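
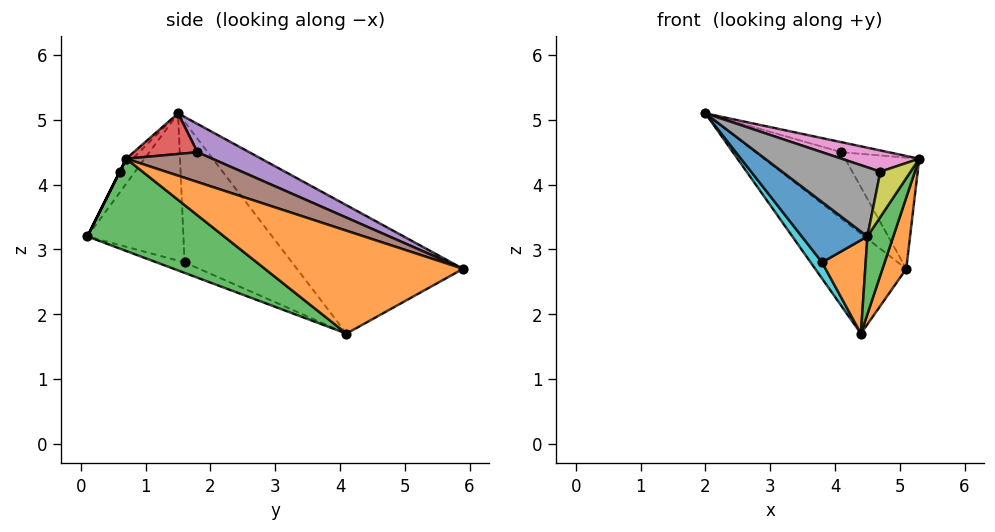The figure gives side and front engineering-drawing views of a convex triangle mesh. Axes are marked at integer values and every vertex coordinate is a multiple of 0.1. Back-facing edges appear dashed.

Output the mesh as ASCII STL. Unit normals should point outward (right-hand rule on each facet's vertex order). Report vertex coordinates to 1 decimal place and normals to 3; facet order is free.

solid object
 facet normal -0.850 0.466 -0.244
  outer loop
   vertex 4.4 4.1 1.7
   vertex 2.0 1.5 5.1
   vertex 5.1 5.9 2.7
  endloop
 endfacet
 facet normal 0.895 -0.107 -0.433
  outer loop
   vertex 4.4 4.1 1.7
   vertex 5.1 5.9 2.7
   vertex 5.3 0.7 4.4
  endloop
 endfacet
 facet normal 0.857 -0.162 -0.490
  outer loop
   vertex 4.5 0.1 3.2
   vertex 4.4 4.1 1.7
   vertex 5.3 0.7 4.4
  endloop
 endfacet
 facet normal 0.246 0.182 0.952
  outer loop
   vertex 4.1 1.8 4.5
   vertex 2.0 1.5 5.1
   vertex 5.3 0.7 4.4
  endloop
 endfacet
 facet normal 0.211 0.349 0.913
  outer loop
   vertex 4.1 1.8 4.5
   vertex 5.1 5.9 2.7
   vertex 2.0 1.5 5.1
  endloop
 endfacet
 facet normal 0.352 0.303 0.886
  outer loop
   vertex 4.1 1.8 4.5
   vertex 5.3 0.7 4.4
   vertex 5.1 5.9 2.7
  endloop
 endfacet
 facet normal -0.067 -0.798 0.599
  outer loop
   vertex 4.7 0.6 4.2
   vertex 5.3 0.7 4.4
   vertex 2.0 1.5 5.1
  endloop
 endfacet
 facet normal -0.137 -0.875 0.465
  outer loop
   vertex 4.7 0.6 4.2
   vertex 2.0 1.5 5.1
   vertex 4.5 0.1 3.2
  endloop
 endfacet
 facet normal 0.000 -0.894 0.447
  outer loop
   vertex 4.7 0.6 4.2
   vertex 4.5 0.1 3.2
   vertex 5.3 0.7 4.4
  endloop
 endfacet
 facet normal -0.783 -0.083 -0.616
  outer loop
   vertex 3.8 1.6 2.8
   vertex 2.0 1.5 5.1
   vertex 4.4 4.1 1.7
  endloop
 endfacet
 facet normal -0.686 -0.469 -0.557
  outer loop
   vertex 3.8 1.6 2.8
   vertex 4.5 0.1 3.2
   vertex 2.0 1.5 5.1
  endloop
 endfacet
 facet normal -0.223 -0.347 -0.911
  outer loop
   vertex 3.8 1.6 2.8
   vertex 4.4 4.1 1.7
   vertex 4.5 0.1 3.2
  endloop
 endfacet
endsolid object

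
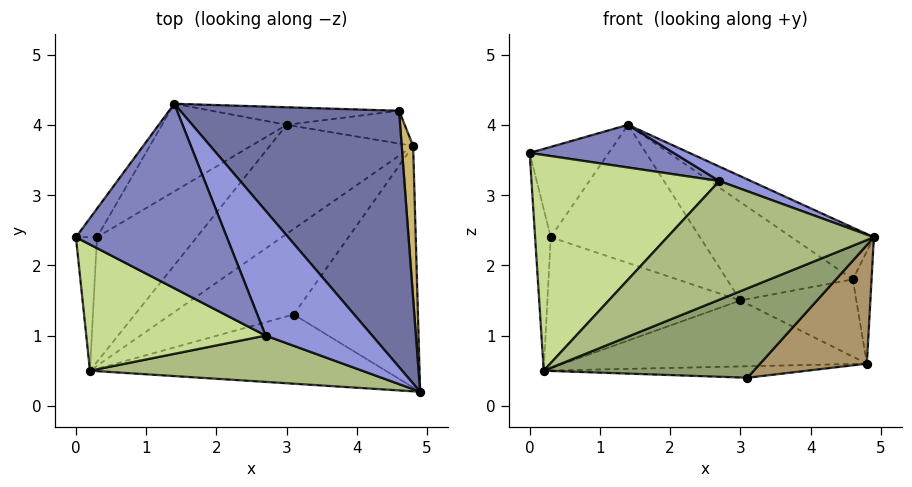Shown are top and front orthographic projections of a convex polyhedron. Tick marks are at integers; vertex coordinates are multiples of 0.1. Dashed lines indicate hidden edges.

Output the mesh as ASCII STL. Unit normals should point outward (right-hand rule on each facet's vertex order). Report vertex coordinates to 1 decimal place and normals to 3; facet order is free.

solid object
 facet normal 0.562 0.164 0.811
  outer loop
   vertex 4.6 4.2 1.8
   vertex 1.4 4.3 4.0
   vertex 4.9 0.2 2.4
  endloop
 endfacet
 facet normal 0.027 -0.225 0.974
  outer loop
   vertex 2.7 1.0 3.2
   vertex 1.4 4.3 4.0
   vertex 0.0 2.4 3.6
  endloop
 endfacet
 facet normal 0.304 -0.110 0.946
  outer loop
   vertex 2.7 1.0 3.2
   vertex 4.9 0.2 2.4
   vertex 1.4 4.3 4.0
  endloop
 endfacet
 facet normal -0.090 0.980 -0.175
  outer loop
   vertex 3.0 4.0 1.5
   vertex 1.4 4.3 4.0
   vertex 4.6 4.2 1.8
  endloop
 endfacet
 facet normal 0.193 -0.776 -0.601
  outer loop
   vertex 0.2 0.5 0.5
   vertex 3.1 1.3 0.4
   vertex 4.9 0.2 2.4
  endloop
 endfacet
 facet normal -0.202 -0.912 0.356
  outer loop
   vertex 0.2 0.5 0.5
   vertex 4.9 0.2 2.4
   vertex 2.7 1.0 3.2
  endloop
 endfacet
 facet normal -0.349 -0.809 0.473
  outer loop
   vertex 0.2 0.5 0.5
   vertex 2.7 1.0 3.2
   vertex 0.0 2.4 3.6
  endloop
 endfacet
 facet normal -0.042 0.920 -0.390
  outer loop
   vertex 4.8 3.7 0.6
   vertex 3.0 4.0 1.5
   vertex 4.6 4.2 1.8
  endloop
 endfacet
 facet normal 0.589 -0.356 -0.726
  outer loop
   vertex 4.8 3.7 0.6
   vertex 4.9 0.2 2.4
   vertex 3.1 1.3 0.4
  endloop
 endfacet
 facet normal 0.988 0.093 0.126
  outer loop
   vertex 4.8 3.7 0.6
   vertex 4.6 4.2 1.8
   vertex 4.9 0.2 2.4
  endloop
 endfacet
 facet normal -0.071 0.132 -0.989
  outer loop
   vertex 4.8 3.7 0.6
   vertex 3.1 1.3 0.4
   vertex 0.2 0.5 0.5
  endloop
 endfacet
 facet normal -0.323 0.490 -0.810
  outer loop
   vertex 4.8 3.7 0.6
   vertex 0.2 0.5 0.5
   vertex 3.0 4.0 1.5
  endloop
 endfacet
 facet normal -0.770 0.608 -0.193
  outer loop
   vertex 0.3 2.4 2.4
   vertex 0.0 2.4 3.6
   vertex 1.4 4.3 4.0
  endloop
 endfacet
 facet normal -0.931 0.282 -0.233
  outer loop
   vertex 0.3 2.4 2.4
   vertex 0.2 0.5 0.5
   vertex 0.0 2.4 3.6
  endloop
 endfacet
 facet normal -0.562 0.699 -0.443
  outer loop
   vertex 0.3 2.4 2.4
   vertex 1.4 4.3 4.0
   vertex 3.0 4.0 1.5
  endloop
 endfacet
 facet normal -0.550 0.605 -0.576
  outer loop
   vertex 0.3 2.4 2.4
   vertex 3.0 4.0 1.5
   vertex 0.2 0.5 0.5
  endloop
 endfacet
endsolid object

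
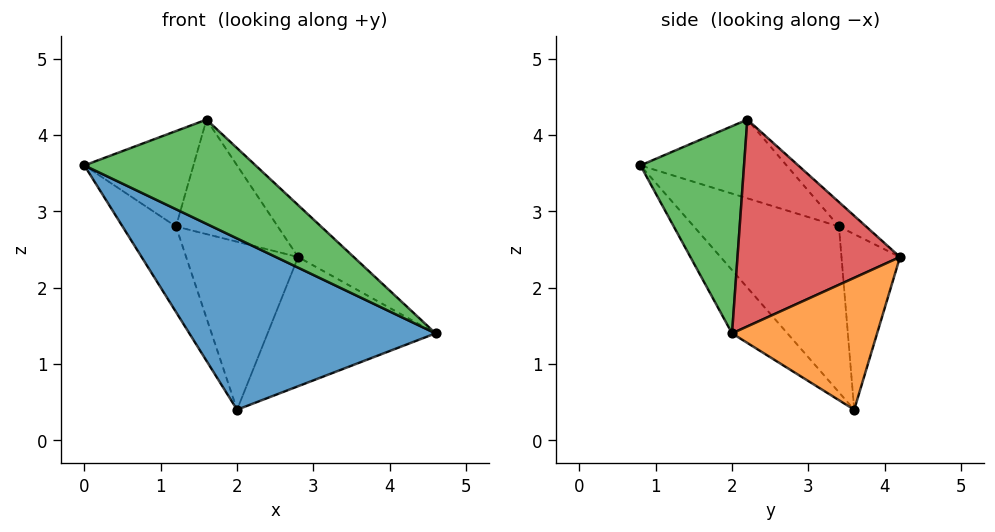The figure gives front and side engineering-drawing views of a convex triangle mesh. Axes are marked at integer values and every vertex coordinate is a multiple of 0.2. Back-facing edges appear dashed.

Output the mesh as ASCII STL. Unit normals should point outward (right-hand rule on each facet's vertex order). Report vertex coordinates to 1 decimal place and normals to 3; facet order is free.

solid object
 facet normal -0.156 -0.693 -0.704
  outer loop
   vertex 2.0 3.6 0.4
   vertex 4.6 2.0 1.4
   vertex 0.0 0.8 3.6
  endloop
 endfacet
 facet normal 0.587 0.680 -0.439
  outer loop
   vertex 2.0 3.6 0.4
   vertex 2.8 4.2 2.4
   vertex 4.6 2.0 1.4
  endloop
 endfacet
 facet normal 0.441 -0.729 0.524
  outer loop
   vertex 1.6 2.2 4.2
   vertex 0.0 0.8 3.6
   vertex 4.6 2.0 1.4
  endloop
 endfacet
 facet normal 0.672 0.230 0.704
  outer loop
   vertex 1.6 2.2 4.2
   vertex 4.6 2.0 1.4
   vertex 2.8 4.2 2.4
  endloop
 endfacet
 facet normal -0.903 0.333 -0.273
  outer loop
   vertex 1.2 3.4 2.8
   vertex 2.0 3.6 0.4
   vertex 0.0 0.8 3.6
  endloop
 endfacet
 facet normal -0.462 0.883 -0.080
  outer loop
   vertex 1.2 3.4 2.8
   vertex 2.8 4.2 2.4
   vertex 2.0 3.6 0.4
  endloop
 endfacet
 facet normal -0.644 0.480 0.596
  outer loop
   vertex 1.2 3.4 2.8
   vertex 0.0 0.8 3.6
   vertex 1.6 2.2 4.2
  endloop
 endfacet
 facet normal -0.191 0.718 0.670
  outer loop
   vertex 1.2 3.4 2.8
   vertex 1.6 2.2 4.2
   vertex 2.8 4.2 2.4
  endloop
 endfacet
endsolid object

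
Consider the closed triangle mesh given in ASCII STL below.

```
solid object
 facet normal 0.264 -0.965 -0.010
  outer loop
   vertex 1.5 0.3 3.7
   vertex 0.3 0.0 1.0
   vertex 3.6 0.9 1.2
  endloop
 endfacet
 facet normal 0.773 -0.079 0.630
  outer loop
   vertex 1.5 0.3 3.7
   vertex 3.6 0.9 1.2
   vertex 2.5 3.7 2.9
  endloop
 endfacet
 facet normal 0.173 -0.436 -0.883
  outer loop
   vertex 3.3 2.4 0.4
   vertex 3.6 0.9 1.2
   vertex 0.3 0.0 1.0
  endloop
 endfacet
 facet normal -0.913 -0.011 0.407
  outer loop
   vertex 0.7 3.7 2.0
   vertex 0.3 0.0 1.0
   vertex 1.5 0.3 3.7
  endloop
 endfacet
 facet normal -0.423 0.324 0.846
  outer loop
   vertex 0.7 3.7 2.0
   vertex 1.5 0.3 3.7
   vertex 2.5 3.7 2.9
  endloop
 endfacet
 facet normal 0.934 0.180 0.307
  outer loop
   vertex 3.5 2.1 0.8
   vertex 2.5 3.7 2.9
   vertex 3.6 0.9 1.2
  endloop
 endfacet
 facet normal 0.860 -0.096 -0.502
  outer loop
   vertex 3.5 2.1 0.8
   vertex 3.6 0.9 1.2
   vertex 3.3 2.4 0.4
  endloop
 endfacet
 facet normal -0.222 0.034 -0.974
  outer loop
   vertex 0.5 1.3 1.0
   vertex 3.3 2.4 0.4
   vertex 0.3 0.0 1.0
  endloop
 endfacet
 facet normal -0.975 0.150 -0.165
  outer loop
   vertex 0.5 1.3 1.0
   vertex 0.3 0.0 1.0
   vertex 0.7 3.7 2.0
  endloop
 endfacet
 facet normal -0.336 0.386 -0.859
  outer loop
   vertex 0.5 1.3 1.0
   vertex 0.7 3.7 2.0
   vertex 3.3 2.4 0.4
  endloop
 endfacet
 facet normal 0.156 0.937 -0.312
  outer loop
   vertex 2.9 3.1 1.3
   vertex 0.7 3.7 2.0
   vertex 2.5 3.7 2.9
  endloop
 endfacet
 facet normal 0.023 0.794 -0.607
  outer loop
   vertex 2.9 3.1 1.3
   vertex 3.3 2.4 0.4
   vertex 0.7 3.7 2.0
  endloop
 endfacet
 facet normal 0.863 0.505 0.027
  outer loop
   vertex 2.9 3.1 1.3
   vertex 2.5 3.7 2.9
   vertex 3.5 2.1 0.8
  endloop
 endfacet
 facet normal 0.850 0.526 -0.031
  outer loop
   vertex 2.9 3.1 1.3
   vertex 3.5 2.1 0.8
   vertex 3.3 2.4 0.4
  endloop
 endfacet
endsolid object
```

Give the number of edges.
21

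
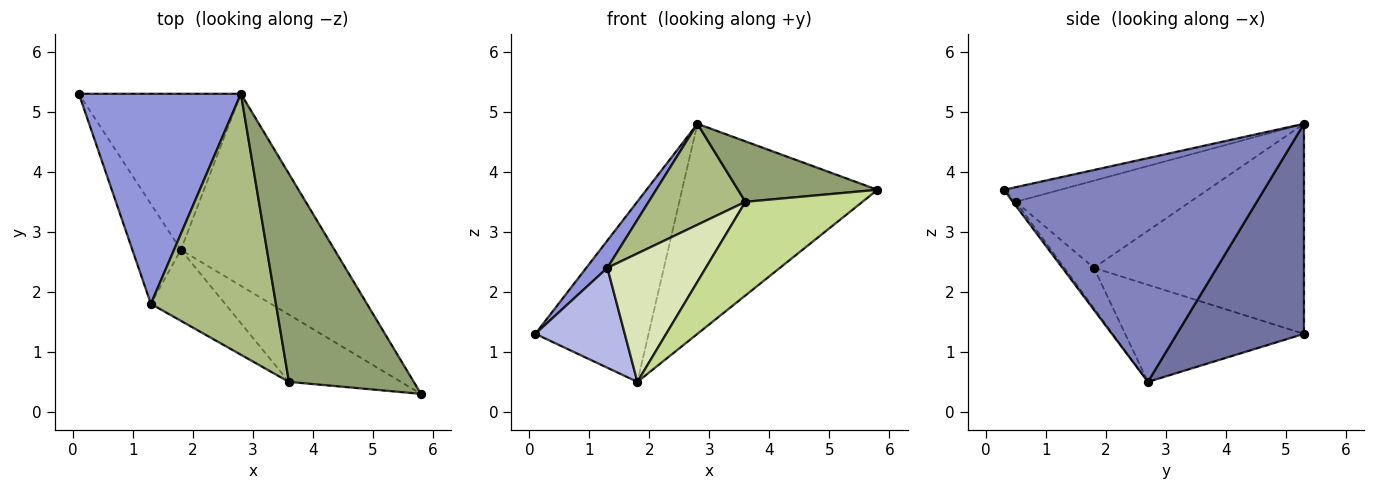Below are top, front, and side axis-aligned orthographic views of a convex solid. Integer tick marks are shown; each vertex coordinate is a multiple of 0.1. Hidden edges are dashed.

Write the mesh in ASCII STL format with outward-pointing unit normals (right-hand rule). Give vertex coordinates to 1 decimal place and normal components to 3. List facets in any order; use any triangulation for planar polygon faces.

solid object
 facet normal 0.647 0.577 -0.499
  outer loop
   vertex 1.8 2.7 0.5
   vertex 0.1 5.3 1.3
   vertex 2.8 5.3 4.8
  endloop
 endfacet
 facet normal 0.701 0.526 -0.481
  outer loop
   vertex 1.8 2.7 0.5
   vertex 2.8 5.3 4.8
   vertex 5.8 0.3 3.7
  endloop
 endfacet
 facet normal -0.789 -0.079 0.609
  outer loop
   vertex 1.3 1.8 2.4
   vertex 2.8 5.3 4.8
   vertex 0.1 5.3 1.3
  endloop
 endfacet
 facet normal -0.816 -0.408 -0.408
  outer loop
   vertex 1.3 1.8 2.4
   vertex 0.1 5.3 1.3
   vertex 1.8 2.7 0.5
  endloop
 endfacet
 facet normal -0.112 -0.277 0.954
  outer loop
   vertex 3.6 0.5 3.5
   vertex 5.8 0.3 3.7
   vertex 2.8 5.3 4.8
  endloop
 endfacet
 facet normal -0.545 -0.303 0.782
  outer loop
   vertex 3.6 0.5 3.5
   vertex 2.8 5.3 4.8
   vertex 1.3 1.8 2.4
  endloop
 endfacet
 facet normal -0.021 -0.812 -0.583
  outer loop
   vertex 3.6 0.5 3.5
   vertex 1.8 2.7 0.5
   vertex 5.8 0.3 3.7
  endloop
 endfacet
 facet normal -0.255 -0.846 -0.468
  outer loop
   vertex 3.6 0.5 3.5
   vertex 1.3 1.8 2.4
   vertex 1.8 2.7 0.5
  endloop
 endfacet
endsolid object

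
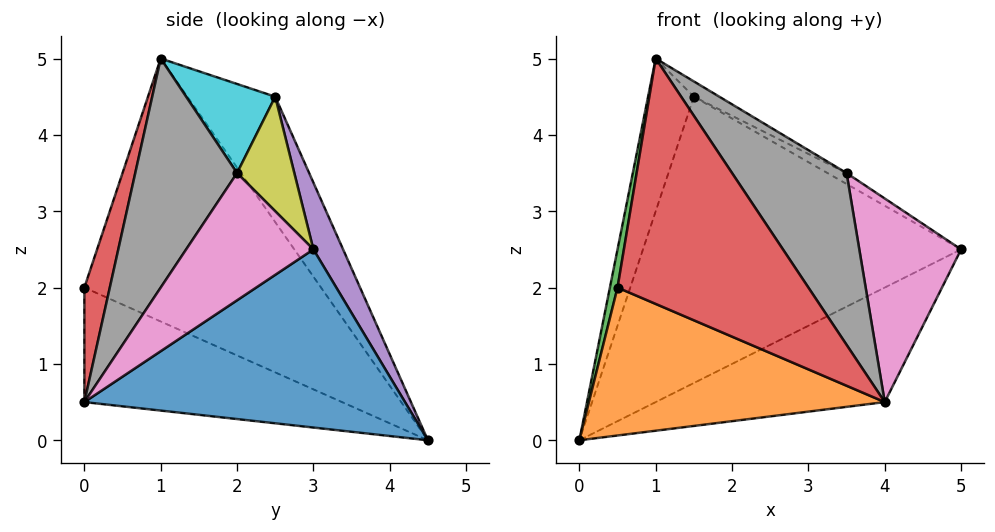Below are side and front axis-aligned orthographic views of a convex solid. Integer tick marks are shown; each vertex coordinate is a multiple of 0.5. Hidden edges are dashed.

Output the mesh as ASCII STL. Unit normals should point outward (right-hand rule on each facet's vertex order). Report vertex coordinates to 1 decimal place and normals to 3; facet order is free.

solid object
 facet normal 0.501 0.358 -0.788
  outer loop
   vertex 4.0 0.0 0.5
   vertex 0.0 4.5 0.0
   vertex 5.0 3.0 2.5
  endloop
 endfacet
 facet normal -0.359 -0.412 -0.837
  outer loop
   vertex 0.5 0.0 2.0
   vertex 0.0 4.5 0.0
   vertex 4.0 0.0 0.5
  endloop
 endfacet
 facet normal -0.984 -0.032 0.175
  outer loop
   vertex 0.5 0.0 2.0
   vertex 1.0 1.0 5.0
   vertex 0.0 4.5 0.0
  endloop
 endfacet
 facet normal 0.126 -0.947 0.295
  outer loop
   vertex 0.5 0.0 2.0
   vertex 4.0 0.0 0.5
   vertex 1.0 1.0 5.0
  endloop
 endfacet
 facet normal 0.086 0.921 0.381
  outer loop
   vertex 1.5 2.5 4.5
   vertex 5.0 3.0 2.5
   vertex 0.0 4.5 0.0
  endloop
 endfacet
 facet normal -0.793 0.414 0.448
  outer loop
   vertex 1.5 2.5 4.5
   vertex 0.0 4.5 0.0
   vertex 1.0 1.0 5.0
  endloop
 endfacet
 facet normal 0.685 -0.548 0.480
  outer loop
   vertex 3.5 2.0 3.5
   vertex 4.0 0.0 0.5
   vertex 5.0 3.0 2.5
  endloop
 endfacet
 facet normal 0.567 -0.638 0.520
  outer loop
   vertex 3.5 2.0 3.5
   vertex 1.0 1.0 5.0
   vertex 4.0 0.0 0.5
  endloop
 endfacet
 facet normal 0.473 0.158 0.867
  outer loop
   vertex 3.5 2.0 3.5
   vertex 5.0 3.0 2.5
   vertex 1.5 2.5 4.5
  endloop
 endfacet
 facet normal 0.470 0.134 0.873
  outer loop
   vertex 3.5 2.0 3.5
   vertex 1.5 2.5 4.5
   vertex 1.0 1.0 5.0
  endloop
 endfacet
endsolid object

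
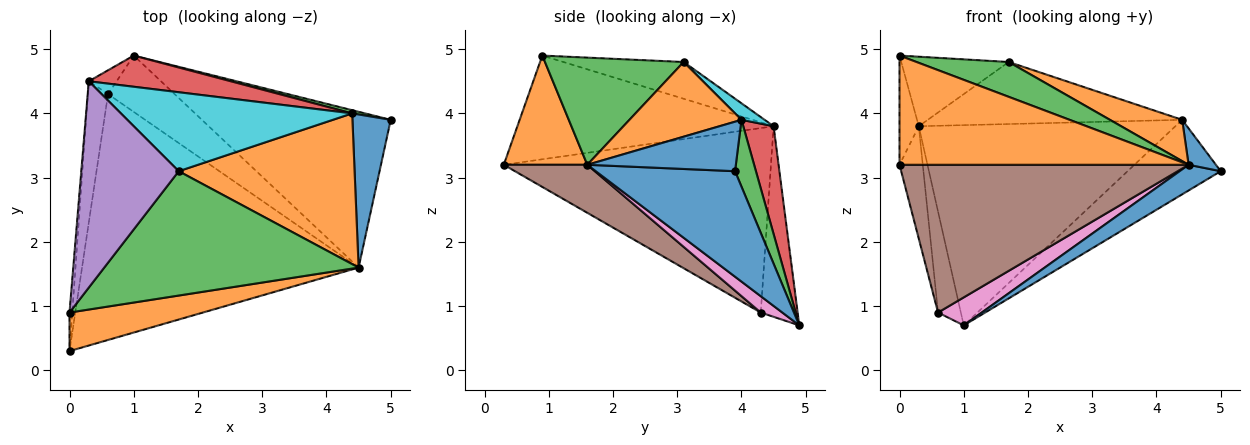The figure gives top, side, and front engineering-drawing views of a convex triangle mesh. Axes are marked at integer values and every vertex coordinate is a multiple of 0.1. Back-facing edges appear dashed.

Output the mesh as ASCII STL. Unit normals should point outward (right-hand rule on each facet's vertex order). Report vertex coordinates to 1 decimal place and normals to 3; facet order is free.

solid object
 facet normal 0.483 -0.143 -0.864
  outer loop
   vertex 4.5 1.6 3.2
   vertex 1.0 4.9 0.7
   vertex 5.0 3.9 3.1
  endloop
 endfacet
 facet normal 0.263 -0.910 0.321
  outer loop
   vertex 4.5 1.6 3.2
   vertex 0.0 0.9 4.9
   vertex 0.0 0.3 3.2
  endloop
 endfacet
 facet normal 0.376 -0.250 0.892
  outer loop
   vertex 4.5 1.6 3.2
   vertex 1.7 3.1 4.8
   vertex 0.0 0.9 4.9
  endloop
 endfacet
 facet normal -0.997 0.075 -0.026
  outer loop
   vertex 0.3 4.5 3.8
   vertex 0.0 0.3 3.2
   vertex 0.0 0.9 4.9
  endloop
 endfacet
 facet normal -0.337 0.301 0.892
  outer loop
   vertex 0.3 4.5 3.8
   vertex 0.0 0.9 4.9
   vertex 1.7 3.1 4.8
  endloop
 endfacet
 facet normal 0.147 -0.510 -0.848
  outer loop
   vertex 0.6 4.3 0.9
   vertex 4.5 1.6 3.2
   vertex 0.0 0.3 3.2
  endloop
 endfacet
 facet normal 0.215 -0.435 -0.875
  outer loop
   vertex 0.6 4.3 0.9
   vertex 1.0 4.9 0.7
   vertex 4.5 1.6 3.2
  endloop
 endfacet
 facet normal -0.990 0.086 -0.108
  outer loop
   vertex 0.6 4.3 0.9
   vertex 0.0 0.3 3.2
   vertex 0.3 4.5 3.8
  endloop
 endfacet
 facet normal -0.844 0.522 -0.123
  outer loop
   vertex 0.6 4.3 0.9
   vertex 0.3 4.5 3.8
   vertex 1.0 4.9 0.7
  endloop
 endfacet
 facet normal 0.056 0.617 0.785
  outer loop
   vertex 4.4 4.0 3.9
   vertex 0.3 4.5 3.8
   vertex 1.7 3.1 4.8
  endloop
 endfacet
 facet normal 0.783 -0.144 0.605
  outer loop
   vertex 4.4 4.0 3.9
   vertex 4.5 1.6 3.2
   vertex 5.0 3.9 3.1
  endloop
 endfacet
 facet normal 0.379 -0.245 0.893
  outer loop
   vertex 4.4 4.0 3.9
   vertex 1.7 3.1 4.8
   vertex 4.5 1.6 3.2
  endloop
 endfacet
 facet normal 0.219 0.975 0.042
  outer loop
   vertex 4.4 4.0 3.9
   vertex 5.0 3.9 3.1
   vertex 1.0 4.9 0.7
  endloop
 endfacet
 facet normal 0.116 0.981 0.153
  outer loop
   vertex 4.4 4.0 3.9
   vertex 1.0 4.9 0.7
   vertex 0.3 4.5 3.8
  endloop
 endfacet
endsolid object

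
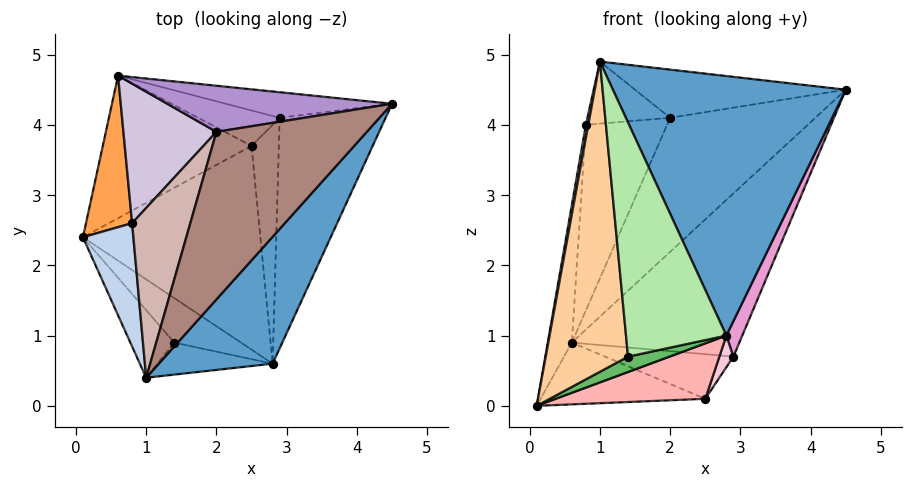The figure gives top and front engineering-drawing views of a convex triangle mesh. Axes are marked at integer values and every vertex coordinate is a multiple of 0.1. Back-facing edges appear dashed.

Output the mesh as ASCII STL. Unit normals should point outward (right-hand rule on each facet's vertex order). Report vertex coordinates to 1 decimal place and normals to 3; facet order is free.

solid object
 facet normal 0.725 -0.619 0.303
  outer loop
   vertex 2.8 0.6 1.0
   vertex 4.5 4.3 4.5
   vertex 1.0 0.4 4.9
  endloop
 endfacet
 facet normal -0.985 -0.019 0.173
  outer loop
   vertex 0.8 2.6 4.0
   vertex 0.1 2.4 0.0
   vertex 1.0 0.4 4.9
  endloop
 endfacet
 facet normal -0.975 0.148 0.163
  outer loop
   vertex 0.8 2.6 4.0
   vertex 0.6 4.7 0.9
   vertex 0.1 2.4 0.0
  endloop
 endfacet
 facet normal -0.712 -0.686 -0.149
  outer loop
   vertex 1.4 0.9 0.7
   vertex 1.0 0.4 4.9
   vertex 0.1 2.4 0.0
  endloop
 endfacet
 facet normal 0.132 -0.323 -0.937
  outer loop
   vertex 1.4 0.9 0.7
   vertex 0.1 2.4 0.0
   vertex 2.8 0.6 1.0
  endloop
 endfacet
 facet normal -0.180 -0.975 -0.133
  outer loop
   vertex 1.4 0.9 0.7
   vertex 2.8 0.6 1.0
   vertex 1.0 0.4 4.9
  endloop
 endfacet
 facet normal -0.174 0.391 -0.904
  outer loop
   vertex 2.5 3.7 0.1
   vertex 0.1 2.4 0.0
   vertex 0.6 4.7 0.9
  endloop
 endfacet
 facet normal 0.179 -0.258 -0.949
  outer loop
   vertex 2.5 3.7 0.1
   vertex 2.8 0.6 1.0
   vertex 0.1 2.4 0.0
  endloop
 endfacet
 facet normal -0.199 0.927 0.319
  outer loop
   vertex 2.0 3.9 4.1
   vertex 4.5 4.3 4.5
   vertex 0.6 4.7 0.9
  endloop
 endfacet
 facet normal -0.676 0.589 0.443
  outer loop
   vertex 2.0 3.9 4.1
   vertex 0.6 4.7 0.9
   vertex 0.8 2.6 4.0
  endloop
 endfacet
 facet normal -0.194 0.271 0.943
  outer loop
   vertex 2.0 3.9 4.1
   vertex 1.0 0.4 4.9
   vertex 4.5 4.3 4.5
  endloop
 endfacet
 facet normal -0.411 0.313 0.856
  outer loop
   vertex 2.0 3.9 4.1
   vertex 0.8 2.6 4.0
   vertex 1.0 0.4 4.9
  endloop
 endfacet
 facet normal 0.921 -0.059 -0.385
  outer loop
   vertex 2.9 4.1 0.7
   vertex 4.5 4.3 4.5
   vertex 2.8 0.6 1.0
  endloop
 endfacet
 facet normal 0.851 -0.069 -0.521
  outer loop
   vertex 2.9 4.1 0.7
   vertex 2.8 0.6 1.0
   vertex 2.5 3.7 0.1
  endloop
 endfacet
 facet normal 0.237 0.960 -0.150
  outer loop
   vertex 2.9 4.1 0.7
   vertex 0.6 4.7 0.9
   vertex 4.5 4.3 4.5
  endloop
 endfacet
 facet normal 0.148 0.774 -0.615
  outer loop
   vertex 2.9 4.1 0.7
   vertex 2.5 3.7 0.1
   vertex 0.6 4.7 0.9
  endloop
 endfacet
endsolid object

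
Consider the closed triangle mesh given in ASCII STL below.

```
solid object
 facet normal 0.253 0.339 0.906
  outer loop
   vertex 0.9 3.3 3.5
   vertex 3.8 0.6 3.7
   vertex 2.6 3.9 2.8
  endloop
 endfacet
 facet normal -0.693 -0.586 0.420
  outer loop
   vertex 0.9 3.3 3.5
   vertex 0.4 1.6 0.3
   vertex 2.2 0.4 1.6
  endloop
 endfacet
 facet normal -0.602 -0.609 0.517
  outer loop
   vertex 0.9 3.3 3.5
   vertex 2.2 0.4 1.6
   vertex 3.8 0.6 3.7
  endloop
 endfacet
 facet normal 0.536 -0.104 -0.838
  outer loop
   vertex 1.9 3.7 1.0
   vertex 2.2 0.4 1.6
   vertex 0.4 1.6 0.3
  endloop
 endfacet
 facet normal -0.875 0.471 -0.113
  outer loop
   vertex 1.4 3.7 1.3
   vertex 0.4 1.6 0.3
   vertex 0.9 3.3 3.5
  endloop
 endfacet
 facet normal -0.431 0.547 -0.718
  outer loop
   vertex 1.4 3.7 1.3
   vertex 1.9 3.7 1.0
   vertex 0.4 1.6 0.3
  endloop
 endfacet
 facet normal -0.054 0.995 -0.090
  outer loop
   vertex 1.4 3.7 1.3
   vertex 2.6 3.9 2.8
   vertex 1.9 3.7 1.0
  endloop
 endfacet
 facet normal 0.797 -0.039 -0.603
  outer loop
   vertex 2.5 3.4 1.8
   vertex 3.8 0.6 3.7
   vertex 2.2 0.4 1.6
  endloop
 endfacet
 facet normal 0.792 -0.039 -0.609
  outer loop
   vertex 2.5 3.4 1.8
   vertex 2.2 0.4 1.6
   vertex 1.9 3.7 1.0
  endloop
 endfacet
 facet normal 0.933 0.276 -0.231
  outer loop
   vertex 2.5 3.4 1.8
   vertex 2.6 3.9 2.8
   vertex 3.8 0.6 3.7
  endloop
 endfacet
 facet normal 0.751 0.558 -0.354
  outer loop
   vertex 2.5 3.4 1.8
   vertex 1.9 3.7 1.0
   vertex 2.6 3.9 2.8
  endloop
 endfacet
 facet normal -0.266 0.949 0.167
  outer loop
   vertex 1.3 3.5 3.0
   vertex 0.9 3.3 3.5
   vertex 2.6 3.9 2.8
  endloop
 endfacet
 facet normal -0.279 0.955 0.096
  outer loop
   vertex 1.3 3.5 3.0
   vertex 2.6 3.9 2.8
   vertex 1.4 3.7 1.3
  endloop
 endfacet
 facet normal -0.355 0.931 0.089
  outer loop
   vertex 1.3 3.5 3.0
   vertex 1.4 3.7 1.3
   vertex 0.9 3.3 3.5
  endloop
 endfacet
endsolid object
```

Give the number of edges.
21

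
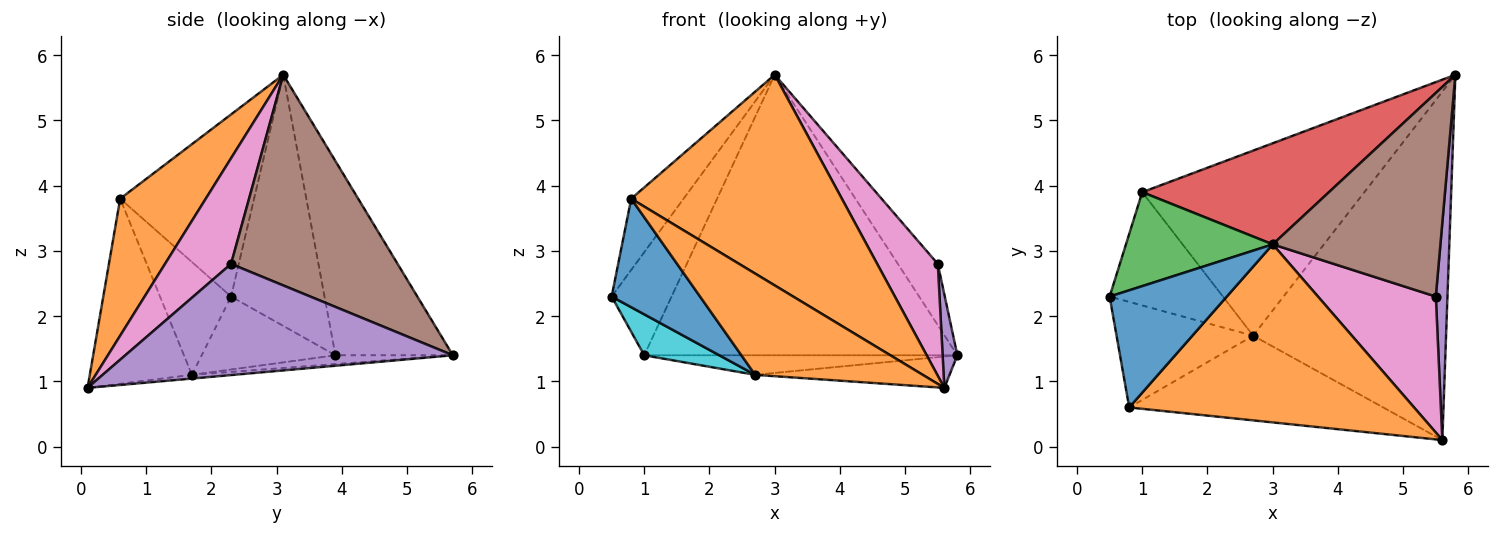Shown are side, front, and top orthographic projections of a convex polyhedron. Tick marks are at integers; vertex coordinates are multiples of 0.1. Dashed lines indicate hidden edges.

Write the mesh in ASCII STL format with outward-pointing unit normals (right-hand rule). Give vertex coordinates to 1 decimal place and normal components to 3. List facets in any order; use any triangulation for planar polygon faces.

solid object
 facet normal -0.799 0.312 0.514
  outer loop
   vertex 0.8 0.6 3.8
   vertex 3.0 3.1 5.7
   vertex 0.5 2.3 2.3
  endloop
 endfacet
 facet normal 0.296 -0.729 0.616
  outer loop
   vertex 0.8 0.6 3.8
   vertex 5.6 0.1 0.9
   vertex 3.0 3.1 5.7
  endloop
 endfacet
 facet normal -0.755 0.484 0.441
  outer loop
   vertex 1.0 3.9 1.4
   vertex 0.5 2.3 2.3
   vertex 3.0 3.1 5.7
  endloop
 endfacet
 facet normal -0.333 0.887 0.320
  outer loop
   vertex 1.0 3.9 1.4
   vertex 3.0 3.1 5.7
   vertex 5.8 5.7 1.4
  endloop
 endfacet
 facet normal 0.994 -0.045 0.104
  outer loop
   vertex 5.5 2.3 2.8
   vertex 5.6 0.1 0.9
   vertex 5.8 5.7 1.4
  endloop
 endfacet
 facet normal 0.769 0.184 0.612
  outer loop
   vertex 5.5 2.3 2.8
   vertex 5.8 5.7 1.4
   vertex 3.0 3.1 5.7
  endloop
 endfacet
 facet normal 0.569 -0.522 0.635
  outer loop
   vertex 5.5 2.3 2.8
   vertex 3.0 3.1 5.7
   vertex 5.6 0.1 0.9
  endloop
 endfacet
 facet normal -0.019 0.090 -0.996
  outer loop
   vertex 2.7 1.7 1.1
   vertex 5.8 5.7 1.4
   vertex 5.6 0.1 0.9
  endloop
 endfacet
 facet normal -0.039 0.105 -0.994
  outer loop
   vertex 2.7 1.7 1.1
   vertex 1.0 3.9 1.4
   vertex 5.8 5.7 1.4
  endloop
 endfacet
 facet normal -0.518 -0.291 -0.804
  outer loop
   vertex 2.7 1.7 1.1
   vertex 0.5 2.3 2.3
   vertex 1.0 3.9 1.4
  endloop
 endfacet
 facet normal -0.499 -0.621 -0.604
  outer loop
   vertex 2.7 1.7 1.1
   vertex 0.8 0.6 3.8
   vertex 0.5 2.3 2.3
  endloop
 endfacet
 facet normal -0.423 -0.695 -0.581
  outer loop
   vertex 2.7 1.7 1.1
   vertex 5.6 0.1 0.9
   vertex 0.8 0.6 3.8
  endloop
 endfacet
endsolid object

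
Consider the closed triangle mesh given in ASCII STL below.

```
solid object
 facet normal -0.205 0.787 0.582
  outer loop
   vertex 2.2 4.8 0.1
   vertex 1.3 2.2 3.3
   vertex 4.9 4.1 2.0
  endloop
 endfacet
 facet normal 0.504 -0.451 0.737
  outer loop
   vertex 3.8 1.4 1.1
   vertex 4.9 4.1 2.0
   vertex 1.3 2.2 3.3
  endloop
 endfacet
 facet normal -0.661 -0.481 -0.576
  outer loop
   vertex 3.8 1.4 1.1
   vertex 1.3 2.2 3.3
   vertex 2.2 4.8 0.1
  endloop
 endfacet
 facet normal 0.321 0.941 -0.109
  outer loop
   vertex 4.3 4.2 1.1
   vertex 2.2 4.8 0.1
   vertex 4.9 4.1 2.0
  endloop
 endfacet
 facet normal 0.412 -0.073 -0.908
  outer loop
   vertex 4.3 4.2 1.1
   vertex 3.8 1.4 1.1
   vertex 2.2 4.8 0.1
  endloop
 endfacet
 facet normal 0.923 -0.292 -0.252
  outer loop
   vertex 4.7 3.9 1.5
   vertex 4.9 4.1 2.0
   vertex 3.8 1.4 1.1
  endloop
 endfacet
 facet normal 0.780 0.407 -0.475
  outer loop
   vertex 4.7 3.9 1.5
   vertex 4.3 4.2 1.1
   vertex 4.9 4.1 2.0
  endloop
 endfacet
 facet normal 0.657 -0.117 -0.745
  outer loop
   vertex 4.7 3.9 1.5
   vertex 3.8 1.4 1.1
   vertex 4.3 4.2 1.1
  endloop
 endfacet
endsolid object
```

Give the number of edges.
12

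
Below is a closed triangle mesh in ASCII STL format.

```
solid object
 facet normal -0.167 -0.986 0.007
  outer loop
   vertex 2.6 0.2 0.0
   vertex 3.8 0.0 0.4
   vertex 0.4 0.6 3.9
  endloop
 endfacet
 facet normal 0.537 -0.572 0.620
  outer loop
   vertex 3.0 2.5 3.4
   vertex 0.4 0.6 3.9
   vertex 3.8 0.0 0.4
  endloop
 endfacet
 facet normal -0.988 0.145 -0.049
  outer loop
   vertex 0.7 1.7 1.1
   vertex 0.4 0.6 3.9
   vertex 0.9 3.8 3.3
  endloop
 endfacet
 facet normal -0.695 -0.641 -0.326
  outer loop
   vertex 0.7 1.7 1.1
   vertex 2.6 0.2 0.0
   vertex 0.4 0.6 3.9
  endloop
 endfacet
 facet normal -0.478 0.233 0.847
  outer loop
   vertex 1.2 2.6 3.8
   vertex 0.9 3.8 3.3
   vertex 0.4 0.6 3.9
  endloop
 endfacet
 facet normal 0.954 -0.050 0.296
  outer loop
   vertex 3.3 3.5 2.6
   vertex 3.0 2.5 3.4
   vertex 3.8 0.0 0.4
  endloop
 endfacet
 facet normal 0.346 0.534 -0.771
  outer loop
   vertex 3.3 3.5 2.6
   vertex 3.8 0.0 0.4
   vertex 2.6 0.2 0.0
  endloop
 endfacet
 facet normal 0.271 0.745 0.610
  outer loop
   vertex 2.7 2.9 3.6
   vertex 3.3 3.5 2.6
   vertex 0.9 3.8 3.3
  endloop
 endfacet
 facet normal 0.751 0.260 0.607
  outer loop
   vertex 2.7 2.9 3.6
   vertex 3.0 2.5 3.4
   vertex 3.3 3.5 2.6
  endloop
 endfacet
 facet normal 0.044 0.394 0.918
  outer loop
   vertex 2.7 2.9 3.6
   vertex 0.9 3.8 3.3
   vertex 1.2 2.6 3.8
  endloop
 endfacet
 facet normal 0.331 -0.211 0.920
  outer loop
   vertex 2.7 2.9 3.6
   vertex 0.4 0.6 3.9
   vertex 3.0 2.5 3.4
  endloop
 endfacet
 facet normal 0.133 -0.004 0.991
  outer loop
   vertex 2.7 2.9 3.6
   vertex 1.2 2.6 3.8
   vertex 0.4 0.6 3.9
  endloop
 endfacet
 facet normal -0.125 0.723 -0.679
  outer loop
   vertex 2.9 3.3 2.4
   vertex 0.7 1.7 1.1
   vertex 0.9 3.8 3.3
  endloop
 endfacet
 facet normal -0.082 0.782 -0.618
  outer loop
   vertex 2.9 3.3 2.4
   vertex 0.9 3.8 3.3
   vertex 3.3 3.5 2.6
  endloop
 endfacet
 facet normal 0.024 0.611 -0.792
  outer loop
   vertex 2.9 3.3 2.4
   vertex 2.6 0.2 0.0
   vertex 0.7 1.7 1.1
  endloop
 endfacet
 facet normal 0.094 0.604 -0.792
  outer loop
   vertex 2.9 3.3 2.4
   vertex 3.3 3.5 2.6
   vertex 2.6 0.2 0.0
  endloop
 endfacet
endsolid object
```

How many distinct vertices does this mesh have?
10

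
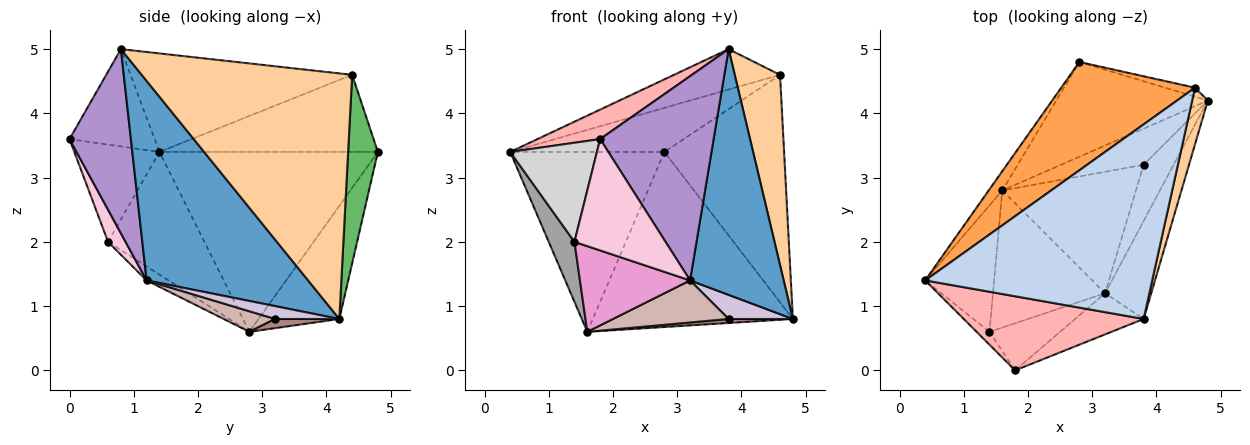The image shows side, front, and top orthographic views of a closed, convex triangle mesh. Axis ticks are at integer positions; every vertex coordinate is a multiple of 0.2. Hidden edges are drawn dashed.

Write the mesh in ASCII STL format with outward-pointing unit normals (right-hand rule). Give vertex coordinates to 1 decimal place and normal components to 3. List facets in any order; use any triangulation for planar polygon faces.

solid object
 facet normal 0.848 -0.492 -0.196
  outer loop
   vertex 3.2 1.2 1.4
   vertex 4.8 4.2 0.8
   vertex 3.8 0.8 5.0
  endloop
 endfacet
 facet normal -0.391 0.187 0.901
  outer loop
   vertex 4.6 4.4 4.6
   vertex 0.4 1.4 3.4
   vertex 3.8 0.8 5.0
  endloop
 endfacet
 facet normal -0.471 0.332 0.817
  outer loop
   vertex 4.6 4.4 4.6
   vertex 2.8 4.8 3.4
   vertex 0.4 1.4 3.4
  endloop
 endfacet
 facet normal 0.976 -0.210 0.062
  outer loop
   vertex 4.6 4.4 4.6
   vertex 3.8 0.8 5.0
   vertex 4.8 4.2 0.8
  endloop
 endfacet
 facet normal 0.241 0.970 -0.038
  outer loop
   vertex 4.6 4.4 4.6
   vertex 4.8 4.2 0.8
   vertex 2.8 4.8 3.4
  endloop
 endfacet
 facet normal -0.815 0.576 -0.062
  outer loop
   vertex 1.6 2.8 0.6
   vertex 0.4 1.4 3.4
   vertex 2.8 4.8 3.4
  endloop
 endfacet
 facet normal -0.335 0.829 -0.449
  outer loop
   vertex 1.6 2.8 0.6
   vertex 2.8 4.8 3.4
   vertex 4.8 4.2 0.8
  endloop
 endfacet
 facet normal -0.449 -0.330 0.830
  outer loop
   vertex 1.8 0.0 3.6
   vertex 3.8 0.8 5.0
   vertex 0.4 1.4 3.4
  endloop
 endfacet
 facet normal 0.468 -0.866 -0.174
  outer loop
   vertex 1.8 0.0 3.6
   vertex 3.2 1.2 1.4
   vertex 3.8 0.8 5.0
  endloop
 endfacet
 facet normal 0.367 -0.367 -0.855
  outer loop
   vertex 3.8 3.2 0.8
   vertex 4.8 4.2 0.8
   vertex 3.2 1.2 1.4
  endloop
 endfacet
 facet normal 0.110 -0.110 -0.988
  outer loop
   vertex 3.8 3.2 0.8
   vertex 1.6 2.8 0.6
   vertex 4.8 4.2 0.8
  endloop
 endfacet
 facet normal 0.144 -0.324 -0.935
  outer loop
   vertex 3.8 3.2 0.8
   vertex 3.2 1.2 1.4
   vertex 1.6 2.8 0.6
  endloop
 endfacet
 facet normal -0.105 -0.527 -0.843
  outer loop
   vertex 1.4 0.6 2.0
   vertex 1.6 2.8 0.6
   vertex 3.2 1.2 1.4
  endloop
 endfacet
 facet normal 0.174 -0.907 -0.384
  outer loop
   vertex 1.4 0.6 2.0
   vertex 3.2 1.2 1.4
   vertex 1.8 0.0 3.6
  endloop
 endfacet
 facet normal -0.849 -0.226 -0.477
  outer loop
   vertex 1.4 0.6 2.0
   vertex 0.4 1.4 3.4
   vertex 1.6 2.8 0.6
  endloop
 endfacet
 facet normal -0.697 -0.711 -0.092
  outer loop
   vertex 1.4 0.6 2.0
   vertex 1.8 0.0 3.6
   vertex 0.4 1.4 3.4
  endloop
 endfacet
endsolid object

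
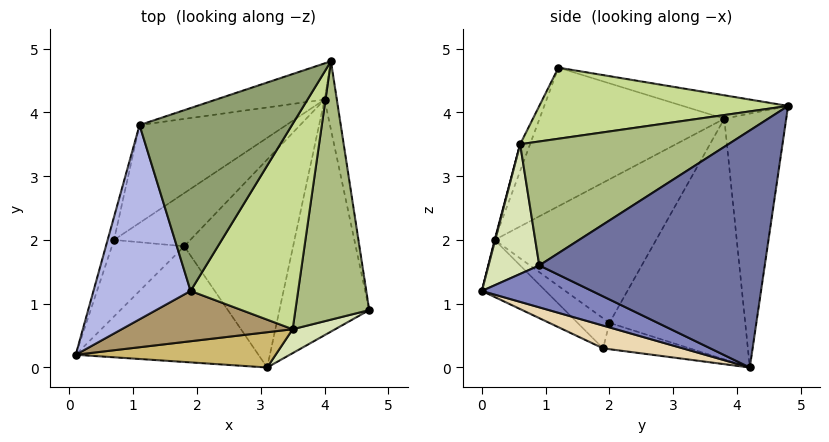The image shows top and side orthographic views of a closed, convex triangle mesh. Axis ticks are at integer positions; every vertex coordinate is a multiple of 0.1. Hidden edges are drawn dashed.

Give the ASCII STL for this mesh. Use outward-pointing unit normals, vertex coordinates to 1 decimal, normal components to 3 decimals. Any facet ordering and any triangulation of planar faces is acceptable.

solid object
 facet normal 0.982 0.184 -0.051
  outer loop
   vertex 4.0 4.2 0.0
   vertex 4.1 4.8 4.1
   vertex 4.7 0.9 1.6
  endloop
 endfacet
 facet normal 0.399 -0.330 -0.855
  outer loop
   vertex 3.1 0.0 1.2
   vertex 4.0 4.2 0.0
   vertex 4.7 0.9 1.6
  endloop
 endfacet
 facet normal -0.306 0.943 -0.131
  outer loop
   vertex 1.1 3.8 3.9
   vertex 4.1 4.8 4.1
   vertex 4.0 4.2 0.0
  endloop
 endfacet
 facet normal -0.817 -0.075 0.572
  outer loop
   vertex 1.1 3.8 3.9
   vertex 0.1 0.2 2.0
   vertex 1.9 1.2 4.7
  endloop
 endfacet
 facet normal -0.147 0.249 0.957
  outer loop
   vertex 1.1 3.8 3.9
   vertex 1.9 1.2 4.7
   vertex 4.1 4.8 4.1
  endloop
 endfacet
 facet normal 0.843 -0.192 0.502
  outer loop
   vertex 3.5 0.6 3.5
   vertex 4.7 0.9 1.6
   vertex 4.1 4.8 4.1
  endloop
 endfacet
 facet normal 0.541 -0.194 0.818
  outer loop
   vertex 3.5 0.6 3.5
   vertex 4.1 4.8 4.1
   vertex 1.9 1.2 4.7
  endloop
 endfacet
 facet normal 0.456 -0.877 0.150
  outer loop
   vertex 3.5 0.6 3.5
   vertex 3.1 0.0 1.2
   vertex 4.7 0.9 1.6
  endloop
 endfacet
 facet normal -0.060 -0.922 0.382
  outer loop
   vertex 3.5 0.6 3.5
   vertex 1.9 1.2 4.7
   vertex 0.1 0.2 2.0
  endloop
 endfacet
 facet normal 0.003 -0.968 0.252
  outer loop
   vertex 3.5 0.6 3.5
   vertex 0.1 0.2 2.0
   vertex 3.1 0.0 1.2
  endloop
 endfacet
 facet normal -0.249 -0.549 -0.798
  outer loop
   vertex 1.8 1.9 0.3
   vertex 3.1 0.0 1.2
   vertex 0.1 0.2 2.0
  endloop
 endfacet
 facet normal 0.195 -0.308 -0.931
  outer loop
   vertex 1.8 1.9 0.3
   vertex 4.0 4.2 0.0
   vertex 3.1 0.0 1.2
  endloop
 endfacet
 facet normal -0.570 0.744 -0.348
  outer loop
   vertex 0.7 2.0 0.7
   vertex 1.1 3.8 3.9
   vertex 4.0 4.2 0.0
  endloop
 endfacet
 facet normal -0.321 0.186 -0.929
  outer loop
   vertex 0.7 2.0 0.7
   vertex 4.0 4.2 0.0
   vertex 1.8 1.9 0.3
  endloop
 endfacet
 facet normal -0.957 0.288 -0.043
  outer loop
   vertex 0.7 2.0 0.7
   vertex 0.1 0.2 2.0
   vertex 1.1 3.8 3.9
  endloop
 endfacet
 facet normal -0.339 -0.474 -0.813
  outer loop
   vertex 0.7 2.0 0.7
   vertex 1.8 1.9 0.3
   vertex 0.1 0.2 2.0
  endloop
 endfacet
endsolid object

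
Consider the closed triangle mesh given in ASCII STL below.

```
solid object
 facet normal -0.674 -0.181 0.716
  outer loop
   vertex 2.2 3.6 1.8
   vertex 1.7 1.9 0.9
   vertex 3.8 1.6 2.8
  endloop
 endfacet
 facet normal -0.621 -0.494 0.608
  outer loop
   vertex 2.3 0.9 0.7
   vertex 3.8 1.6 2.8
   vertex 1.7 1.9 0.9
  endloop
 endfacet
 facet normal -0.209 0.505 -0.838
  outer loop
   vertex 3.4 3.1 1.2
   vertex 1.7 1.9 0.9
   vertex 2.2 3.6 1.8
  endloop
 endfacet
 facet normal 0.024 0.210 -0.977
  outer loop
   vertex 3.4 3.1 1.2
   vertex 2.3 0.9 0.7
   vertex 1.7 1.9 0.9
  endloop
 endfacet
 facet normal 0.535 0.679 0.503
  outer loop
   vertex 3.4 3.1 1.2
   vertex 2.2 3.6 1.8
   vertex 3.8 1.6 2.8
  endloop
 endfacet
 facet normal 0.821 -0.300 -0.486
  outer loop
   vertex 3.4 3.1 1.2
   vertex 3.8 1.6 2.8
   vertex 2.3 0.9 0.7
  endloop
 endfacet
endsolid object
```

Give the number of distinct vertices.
5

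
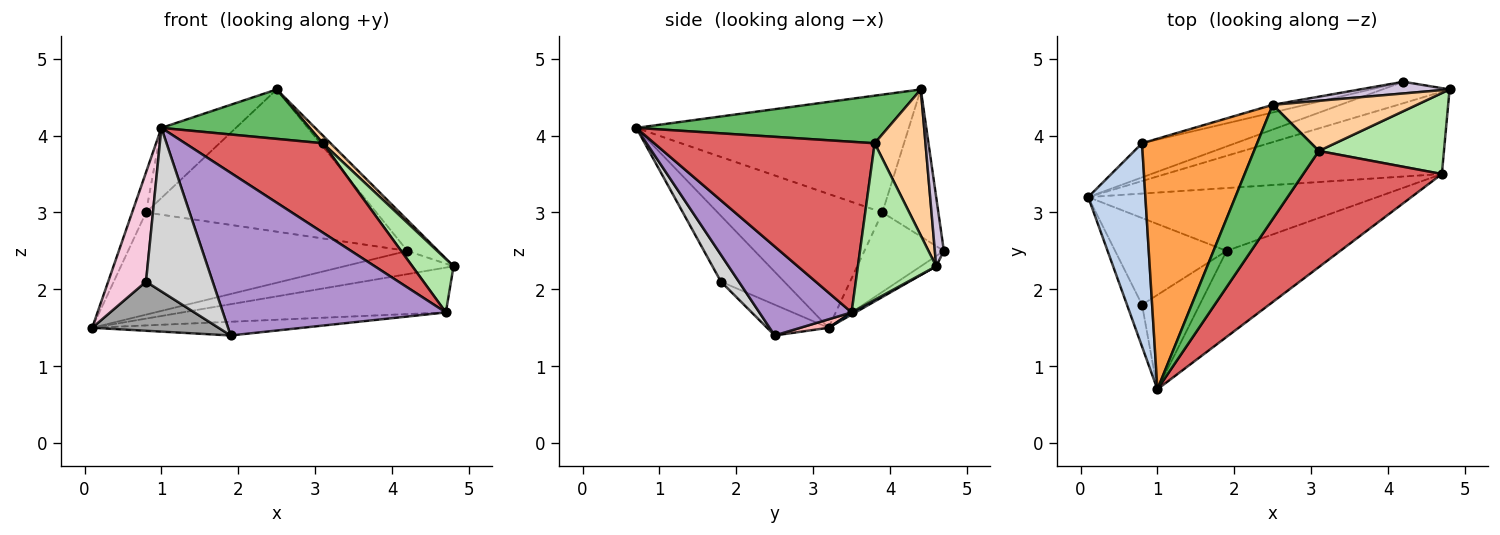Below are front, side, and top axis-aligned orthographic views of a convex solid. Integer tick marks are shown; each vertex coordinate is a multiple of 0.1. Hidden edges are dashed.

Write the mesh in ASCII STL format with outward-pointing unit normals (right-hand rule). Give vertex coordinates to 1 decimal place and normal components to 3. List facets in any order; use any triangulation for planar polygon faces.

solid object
 facet normal 0.007 0.478 -0.878
  outer loop
   vertex 4.7 3.5 1.7
   vertex 0.1 3.2 1.5
   vertex 4.8 4.6 2.3
  endloop
 endfacet
 facet normal -0.917 0.077 0.392
  outer loop
   vertex 0.8 3.9 3.0
   vertex 0.1 3.2 1.5
   vertex 1.0 0.7 4.1
  endloop
 endfacet
 facet normal -0.702 0.192 0.686
  outer loop
   vertex 0.8 3.9 3.0
   vertex 1.0 0.7 4.1
   vertex 2.5 4.4 4.6
  endloop
 endfacet
 facet normal 0.708 -0.107 0.698
  outer loop
   vertex 3.1 3.8 3.9
   vertex 4.8 4.6 2.3
   vertex 2.5 4.4 4.6
  endloop
 endfacet
 facet normal 0.559 -0.329 0.761
  outer loop
   vertex 3.1 3.8 3.9
   vertex 2.5 4.4 4.6
   vertex 1.0 0.7 4.1
  endloop
 endfacet
 facet normal 0.722 -0.381 0.577
  outer loop
   vertex 3.1 3.8 3.9
   vertex 4.7 3.5 1.7
   vertex 4.8 4.6 2.3
  endloop
 endfacet
 facet normal 0.698 -0.436 0.567
  outer loop
   vertex 3.1 3.8 3.9
   vertex 1.0 0.7 4.1
   vertex 4.7 3.5 1.7
  endloop
 endfacet
 facet normal 0.029 0.213 -0.977
  outer loop
   vertex 1.9 2.5 1.4
   vertex 0.1 3.2 1.5
   vertex 4.7 3.5 1.7
  endloop
 endfacet
 facet normal 0.344 -0.830 -0.439
  outer loop
   vertex 1.9 2.5 1.4
   vertex 4.7 3.5 1.7
   vertex 1.0 0.7 4.1
  endloop
 endfacet
 facet normal 0.265 0.901 0.343
  outer loop
   vertex 4.2 4.7 2.5
   vertex 2.5 4.4 4.6
   vertex 4.8 4.6 2.3
  endloop
 endfacet
 facet normal -0.236 0.970 -0.052
  outer loop
   vertex 4.2 4.7 2.5
   vertex 0.8 3.9 3.0
   vertex 2.5 4.4 4.6
  endloop
 endfacet
 facet normal -0.103 0.731 -0.674
  outer loop
   vertex 4.2 4.7 2.5
   vertex 4.8 4.6 2.3
   vertex 0.1 3.2 1.5
  endloop
 endfacet
 facet normal -0.260 0.916 -0.306
  outer loop
   vertex 4.2 4.7 2.5
   vertex 0.1 3.2 1.5
   vertex 0.8 3.9 3.0
  endloop
 endfacet
 facet normal -0.842 -0.504 -0.193
  outer loop
   vertex 0.8 1.8 2.1
   vertex 1.0 0.7 4.1
   vertex 0.1 3.2 1.5
  endloop
 endfacet
 facet normal -0.233 -0.479 -0.846
  outer loop
   vertex 0.8 1.8 2.1
   vertex 0.1 3.2 1.5
   vertex 1.9 2.5 1.4
  endloop
 endfacet
 facet normal 0.227 -0.844 -0.487
  outer loop
   vertex 0.8 1.8 2.1
   vertex 1.9 2.5 1.4
   vertex 1.0 0.7 4.1
  endloop
 endfacet
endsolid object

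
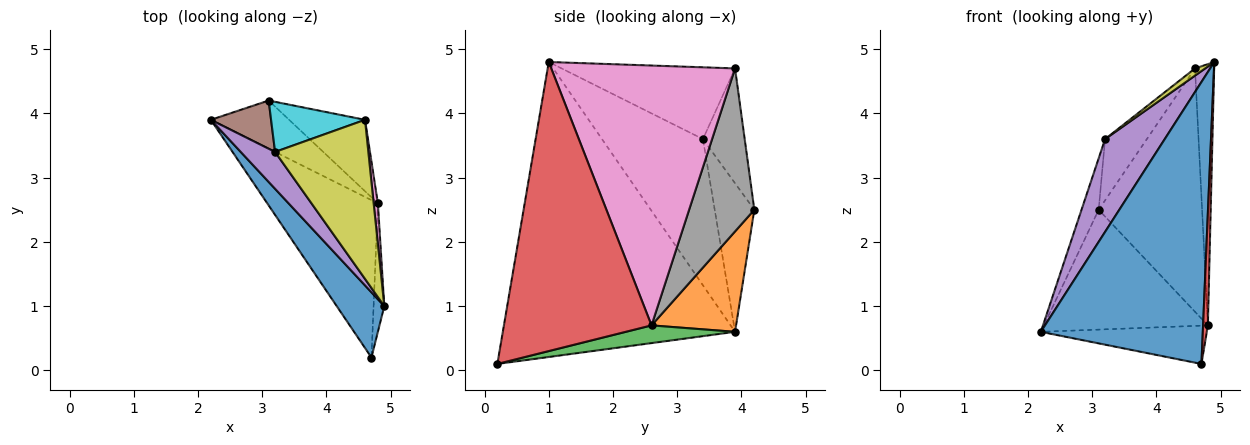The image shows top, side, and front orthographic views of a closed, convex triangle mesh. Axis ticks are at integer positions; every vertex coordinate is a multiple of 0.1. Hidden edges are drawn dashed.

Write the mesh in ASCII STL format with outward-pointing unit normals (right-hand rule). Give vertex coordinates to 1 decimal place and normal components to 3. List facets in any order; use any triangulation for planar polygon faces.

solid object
 facet normal -0.813 -0.567 0.131
  outer loop
   vertex 4.7 0.2 0.1
   vertex 4.9 1.0 4.8
   vertex 2.2 3.9 0.6
  endloop
 endfacet
 facet normal 0.431 0.837 -0.337
  outer loop
   vertex 4.8 2.6 0.7
   vertex 2.2 3.9 0.6
   vertex 3.1 4.2 2.5
  endloop
 endfacet
 facet normal 0.154 0.234 -0.960
  outer loop
   vertex 4.8 2.6 0.7
   vertex 4.7 0.2 0.1
   vertex 2.2 3.9 0.6
  endloop
 endfacet
 facet normal 0.999 -0.032 -0.037
  outer loop
   vertex 4.8 2.6 0.7
   vertex 4.9 1.0 4.8
   vertex 4.7 0.2 0.1
  endloop
 endfacet
 facet normal -0.844 -0.499 0.198
  outer loop
   vertex 3.2 3.4 3.6
   vertex 2.2 3.9 0.6
   vertex 4.9 1.0 4.8
  endloop
 endfacet
 facet normal -0.860 0.372 0.349
  outer loop
   vertex 3.2 3.4 3.6
   vertex 3.1 4.2 2.5
   vertex 2.2 3.9 0.6
  endloop
 endfacet
 facet normal 0.995 0.103 0.016
  outer loop
   vertex 4.6 3.9 4.7
   vertex 4.9 1.0 4.8
   vertex 4.8 2.6 0.7
  endloop
 endfacet
 facet normal 0.518 0.821 -0.241
  outer loop
   vertex 4.6 3.9 4.7
   vertex 4.8 2.6 0.7
   vertex 3.1 4.2 2.5
  endloop
 endfacet
 facet normal -0.610 -0.036 0.792
  outer loop
   vertex 4.6 3.9 4.7
   vertex 3.2 3.4 3.6
   vertex 4.9 1.0 4.8
  endloop
 endfacet
 facet normal -0.612 0.612 0.501
  outer loop
   vertex 4.6 3.9 4.7
   vertex 3.1 4.2 2.5
   vertex 3.2 3.4 3.6
  endloop
 endfacet
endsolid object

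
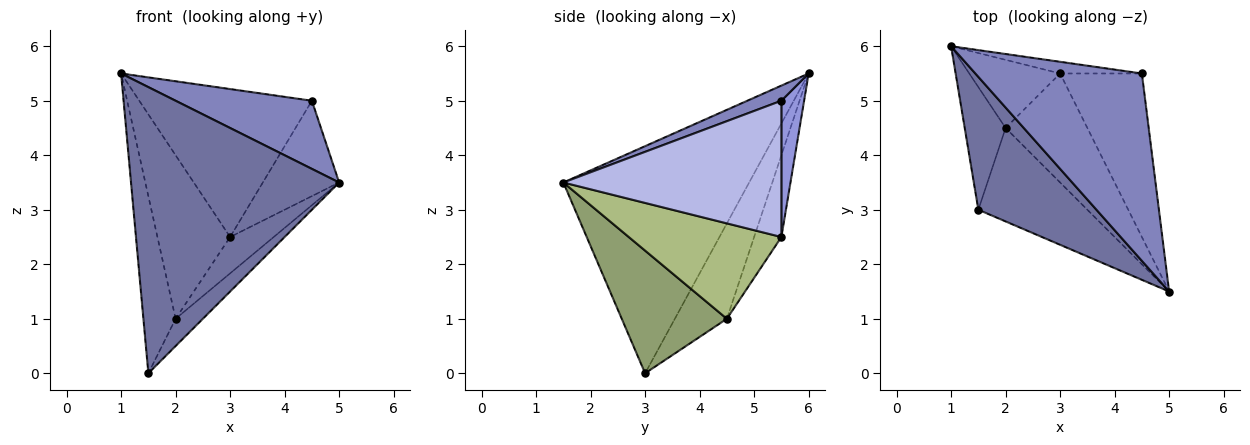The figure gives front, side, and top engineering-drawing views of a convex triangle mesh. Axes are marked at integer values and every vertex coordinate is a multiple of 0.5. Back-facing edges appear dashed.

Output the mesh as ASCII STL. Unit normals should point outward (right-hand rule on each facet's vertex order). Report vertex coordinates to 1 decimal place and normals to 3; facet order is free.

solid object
 facet normal -0.629 -0.705 0.327
  outer loop
   vertex 1.5 3.0 0.0
   vertex 5.0 1.5 3.5
   vertex 1.0 6.0 5.5
  endloop
 endfacet
 facet normal 0.085 -0.341 0.936
  outer loop
   vertex 4.5 5.5 5.0
   vertex 1.0 6.0 5.5
   vertex 5.0 1.5 3.5
  endloop
 endfacet
 facet normal 0.130 0.988 -0.078
  outer loop
   vertex 3.0 5.5 2.5
   vertex 1.0 6.0 5.5
   vertex 4.5 5.5 5.0
  endloop
 endfacet
 facet normal 0.821 0.287 -0.493
  outer loop
   vertex 3.0 5.5 2.5
   vertex 4.5 5.5 5.0
   vertex 5.0 1.5 3.5
  endloop
 endfacet
 facet normal 0.734 0.190 -0.652
  outer loop
   vertex 2.0 4.5 1.0
   vertex 5.0 1.5 3.5
   vertex 1.5 3.0 0.0
  endloop
 endfacet
 facet normal 0.742 0.212 -0.636
  outer loop
   vertex 2.0 4.5 1.0
   vertex 3.0 5.5 2.5
   vertex 5.0 1.5 3.5
  endloop
 endfacet
 facet normal -0.799 0.495 -0.342
  outer loop
   vertex 2.0 4.5 1.0
   vertex 1.5 3.0 0.0
   vertex 1.0 6.0 5.5
  endloop
 endfacet
 facet normal -0.327 0.872 -0.363
  outer loop
   vertex 2.0 4.5 1.0
   vertex 1.0 6.0 5.5
   vertex 3.0 5.5 2.5
  endloop
 endfacet
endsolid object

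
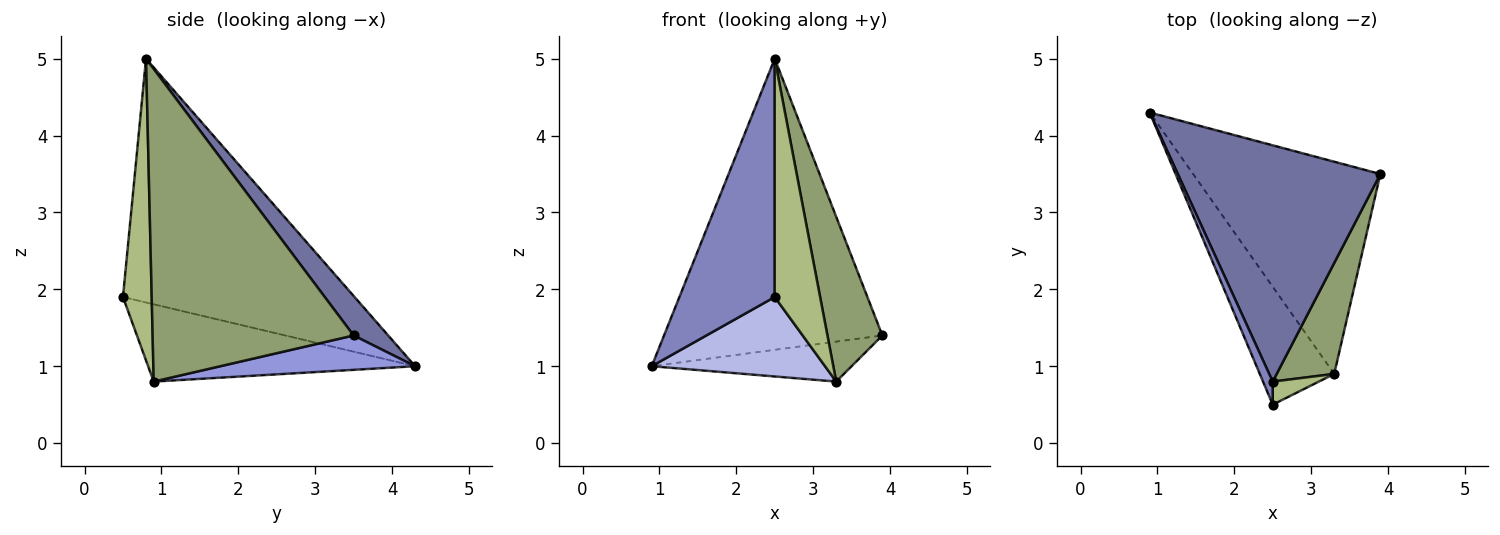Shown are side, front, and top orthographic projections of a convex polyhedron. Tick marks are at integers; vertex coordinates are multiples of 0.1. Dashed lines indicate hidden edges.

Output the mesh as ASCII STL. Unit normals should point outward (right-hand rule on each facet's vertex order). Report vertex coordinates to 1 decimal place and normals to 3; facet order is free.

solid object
 facet normal 0.122 0.771 0.625
  outer loop
   vertex 2.5 0.8 5.0
   vertex 3.9 3.5 1.4
   vertex 0.9 4.3 1.0
  endloop
 endfacet
 facet normal -0.924 -0.380 0.037
  outer loop
   vertex 2.5 0.8 5.0
   vertex 0.9 4.3 1.0
   vertex 2.5 0.5 1.9
  endloop
 endfacet
 facet normal 0.178 0.182 -0.967
  outer loop
   vertex 3.3 0.9 0.8
   vertex 0.9 4.3 1.0
   vertex 3.9 3.5 1.4
  endloop
 endfacet
 facet normal -0.652 -0.424 -0.628
  outer loop
   vertex 3.3 0.9 0.8
   vertex 2.5 0.5 1.9
   vertex 0.9 4.3 1.0
  endloop
 endfacet
 facet normal 0.950 -0.260 0.175
  outer loop
   vertex 3.3 0.9 0.8
   vertex 3.9 3.5 1.4
   vertex 2.5 0.8 5.0
  endloop
 endfacet
 facet normal 0.533 -0.842 0.081
  outer loop
   vertex 3.3 0.9 0.8
   vertex 2.5 0.8 5.0
   vertex 2.5 0.5 1.9
  endloop
 endfacet
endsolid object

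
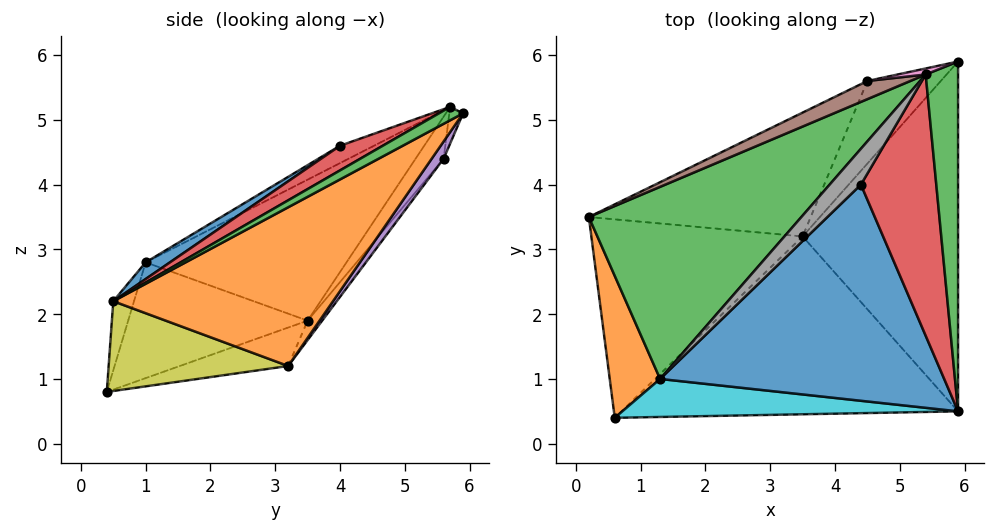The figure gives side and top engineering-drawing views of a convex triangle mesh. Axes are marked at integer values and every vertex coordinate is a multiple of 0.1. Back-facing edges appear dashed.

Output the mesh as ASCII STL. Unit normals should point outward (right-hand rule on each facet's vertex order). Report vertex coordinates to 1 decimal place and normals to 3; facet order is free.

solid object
 facet normal -0.170 0.310 -0.935
  outer loop
   vertex 3.5 3.2 1.2
   vertex 0.6 0.4 0.8
   vertex 0.2 3.5 1.9
  endloop
 endfacet
 facet normal -0.888 -0.252 0.386
  outer loop
   vertex 1.3 1.0 2.8
   vertex 0.2 3.5 1.9
   vertex 0.6 0.4 0.8
  endloop
 endfacet
 facet normal -0.552 0.057 0.832
  outer loop
   vertex 1.3 1.0 2.8
   vertex 5.4 5.7 5.2
   vertex 0.2 3.5 1.9
  endloop
 endfacet
 facet normal -0.052 0.807 -0.589
  outer loop
   vertex 4.5 5.6 4.4
   vertex 3.5 3.2 1.2
   vertex 0.2 3.5 1.9
  endloop
 endfacet
 facet normal 0.146 0.769 -0.622
  outer loop
   vertex 4.5 5.6 4.4
   vertex 5.9 5.9 5.1
   vertex 3.5 3.2 1.2
  endloop
 endfacet
 facet normal -0.605 0.503 0.617
  outer loop
   vertex 4.5 5.6 4.4
   vertex 0.2 3.5 1.9
   vertex 5.4 5.7 5.2
  endloop
 endfacet
 facet normal -0.318 0.916 0.243
  outer loop
   vertex 4.5 5.6 4.4
   vertex 5.4 5.7 5.2
   vertex 5.9 5.9 5.1
  endloop
 endfacet
 facet normal -0.485 -0.023 0.874
  outer loop
   vertex 4.4 4.0 4.6
   vertex 5.4 5.7 5.2
   vertex 1.3 1.0 2.8
  endloop
 endfacet
 facet normal 0.256 -0.128 -0.958
  outer loop
   vertex 5.9 0.5 2.2
   vertex 0.6 0.4 0.8
   vertex 3.5 3.2 1.2
  endloop
 endfacet
 facet normal -0.063 -0.950 0.307
  outer loop
   vertex 5.9 0.5 2.2
   vertex 1.3 1.0 2.8
   vertex 0.6 0.4 0.8
  endloop
 endfacet
 facet normal 0.049 -0.551 0.833
  outer loop
   vertex 5.9 0.5 2.2
   vertex 4.4 4.0 4.6
   vertex 1.3 1.0 2.8
  endloop
 endfacet
 facet normal 0.669 0.352 -0.655
  outer loop
   vertex 5.9 0.5 2.2
   vertex 3.5 3.2 1.2
   vertex 5.9 5.9 5.1
  endloop
 endfacet
 facet normal 0.343 -0.444 0.827
  outer loop
   vertex 5.9 0.5 2.2
   vertex 5.9 5.9 5.1
   vertex 5.4 5.7 5.2
  endloop
 endfacet
 facet normal 0.276 -0.460 0.844
  outer loop
   vertex 5.9 0.5 2.2
   vertex 5.4 5.7 5.2
   vertex 4.4 4.0 4.6
  endloop
 endfacet
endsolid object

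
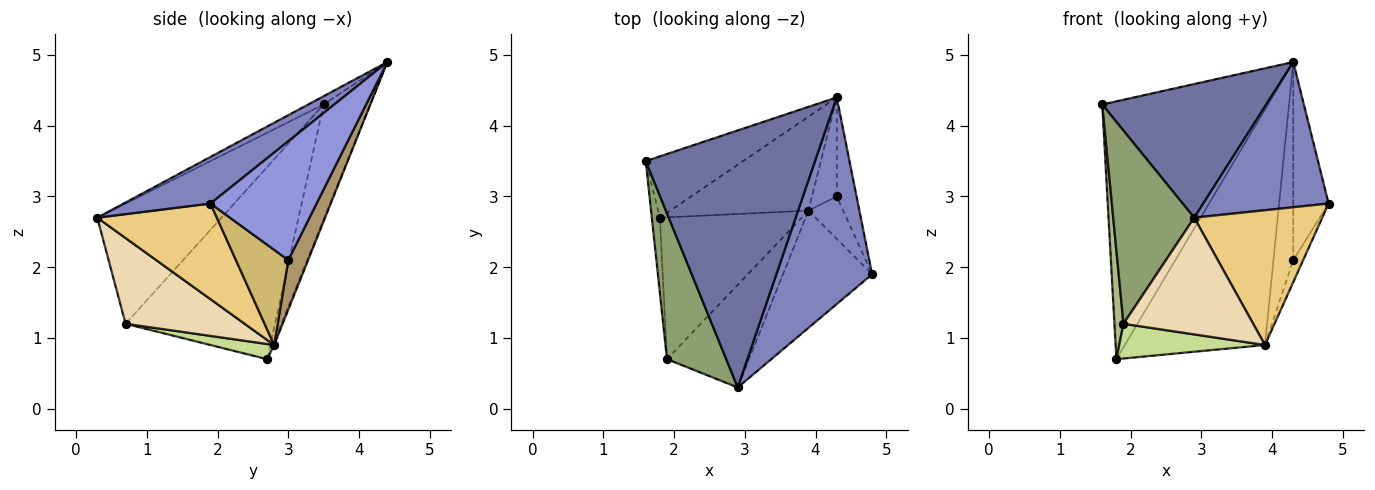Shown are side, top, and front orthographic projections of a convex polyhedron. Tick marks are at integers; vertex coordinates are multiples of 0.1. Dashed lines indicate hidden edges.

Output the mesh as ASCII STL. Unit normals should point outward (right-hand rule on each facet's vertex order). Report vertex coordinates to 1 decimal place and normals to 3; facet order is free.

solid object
 facet normal -0.043 -0.461 0.886
  outer loop
   vertex 4.3 4.4 4.9
   vertex 1.6 3.5 4.3
   vertex 2.9 0.3 2.7
  endloop
 endfacet
 facet normal 0.370 -0.534 0.760
  outer loop
   vertex 4.3 4.4 4.9
   vertex 2.9 0.3 2.7
   vertex 4.8 1.9 2.9
  endloop
 endfacet
 facet normal 0.937 0.312 -0.156
  outer loop
   vertex 4.3 4.4 4.9
   vertex 4.8 1.9 2.9
   vertex 4.3 3.0 2.1
  endloop
 endfacet
 facet normal -0.263 0.939 -0.223
  outer loop
   vertex 4.3 4.4 4.9
   vertex 1.8 2.7 0.7
   vertex 1.6 3.5 4.3
  endloop
 endfacet
 facet normal -0.774 -0.505 0.381
  outer loop
   vertex 1.9 0.7 1.2
   vertex 2.9 0.3 2.7
   vertex 1.6 3.5 4.3
  endloop
 endfacet
 facet normal -0.997 -0.060 -0.042
  outer loop
   vertex 1.9 0.7 1.2
   vertex 1.6 3.5 4.3
   vertex 1.8 2.7 0.7
  endloop
 endfacet
 facet normal 0.103 -0.236 -0.966
  outer loop
   vertex 3.9 2.8 0.9
   vertex 1.9 0.7 1.2
   vertex 1.8 2.7 0.7
  endloop
 endfacet
 facet normal -0.009 0.929 -0.371
  outer loop
   vertex 3.9 2.8 0.9
   vertex 1.8 2.7 0.7
   vertex 4.3 4.4 4.9
  endloop
 endfacet
 facet normal 0.667 0.667 -0.333
  outer loop
   vertex 3.9 2.8 0.9
   vertex 4.3 4.4 4.9
   vertex 4.3 3.0 2.1
  endloop
 endfacet
 facet normal 0.925 0.175 -0.337
  outer loop
   vertex 3.9 2.8 0.9
   vertex 4.3 3.0 2.1
   vertex 4.8 1.9 2.9
  endloop
 endfacet
 facet normal 0.576 -0.617 -0.537
  outer loop
   vertex 3.9 2.8 0.9
   vertex 4.8 1.9 2.9
   vertex 2.9 0.3 2.7
  endloop
 endfacet
 facet normal 0.568 -0.618 -0.543
  outer loop
   vertex 3.9 2.8 0.9
   vertex 2.9 0.3 2.7
   vertex 1.9 0.7 1.2
  endloop
 endfacet
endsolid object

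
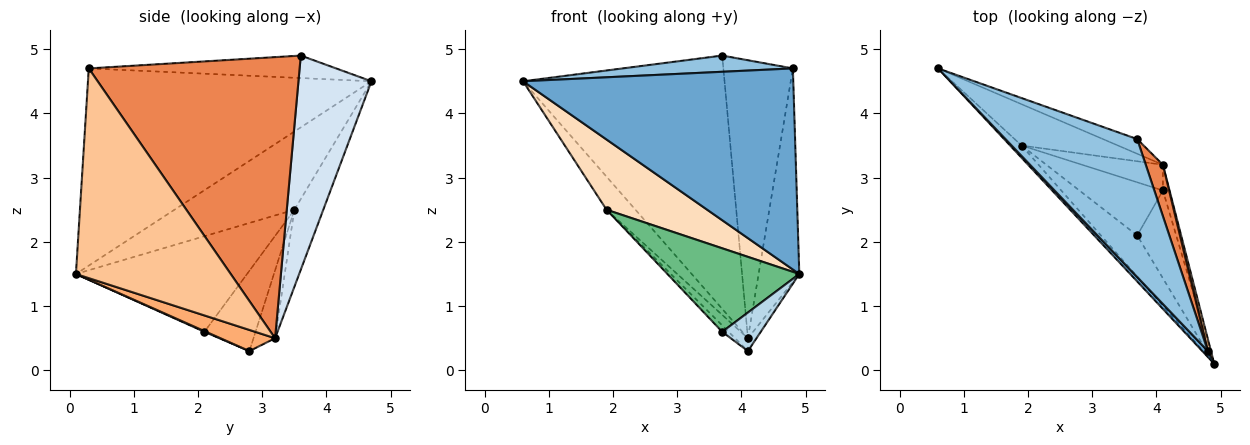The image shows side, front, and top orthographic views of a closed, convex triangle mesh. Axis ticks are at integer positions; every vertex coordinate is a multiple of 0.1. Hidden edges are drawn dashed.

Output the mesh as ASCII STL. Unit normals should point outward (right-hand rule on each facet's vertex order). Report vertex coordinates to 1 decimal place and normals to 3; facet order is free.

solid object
 facet normal -0.724 -0.690 0.021
  outer loop
   vertex 4.8 0.3 4.7
   vertex 0.6 4.7 4.5
   vertex 4.9 0.1 1.5
  endloop
 endfacet
 facet normal -0.167 -0.115 0.979
  outer loop
   vertex 4.8 0.3 4.7
   vertex 3.7 3.6 4.9
   vertex 0.6 4.7 4.5
  endloop
 endfacet
 facet normal 0.017 -0.402 -0.916
  outer loop
   vertex 3.7 2.1 0.6
   vertex 4.1 2.8 0.3
   vertex 4.9 0.1 1.5
  endloop
 endfacet
 facet normal 0.340 0.939 -0.054
  outer loop
   vertex 4.1 3.2 0.5
   vertex 0.6 4.7 4.5
   vertex 3.7 3.6 4.9
  endloop
 endfacet
 facet normal 0.948 0.313 0.058
  outer loop
   vertex 4.1 3.2 0.5
   vertex 3.7 3.6 4.9
   vertex 4.8 0.3 4.7
  endloop
 endfacet
 facet normal 0.944 0.148 -0.296
  outer loop
   vertex 4.1 3.2 0.5
   vertex 4.9 0.1 1.5
   vertex 4.1 2.8 0.3
  endloop
 endfacet
 facet normal 0.967 0.254 0.014
  outer loop
   vertex 4.1 3.2 0.5
   vertex 4.8 0.3 4.7
   vertex 4.9 0.1 1.5
  endloop
 endfacet
 facet normal -0.761 -0.639 -0.111
  outer loop
   vertex 1.9 3.5 2.5
   vertex 4.9 0.1 1.5
   vertex 0.6 4.7 4.5
  endloop
 endfacet
 facet normal -0.759 -0.585 -0.288
  outer loop
   vertex 1.9 3.5 2.5
   vertex 3.7 2.1 0.6
   vertex 4.9 0.1 1.5
  endloop
 endfacet
 facet normal -0.690 0.087 -0.718
  outer loop
   vertex 1.9 3.5 2.5
   vertex 4.1 2.8 0.3
   vertex 3.7 2.1 0.6
  endloop
 endfacet
 facet normal -0.530 0.530 -0.662
  outer loop
   vertex 1.9 3.5 2.5
   vertex 0.6 4.7 4.5
   vertex 4.1 3.2 0.5
  endloop
 endfacet
 facet normal -0.601 0.357 -0.715
  outer loop
   vertex 1.9 3.5 2.5
   vertex 4.1 3.2 0.5
   vertex 4.1 2.8 0.3
  endloop
 endfacet
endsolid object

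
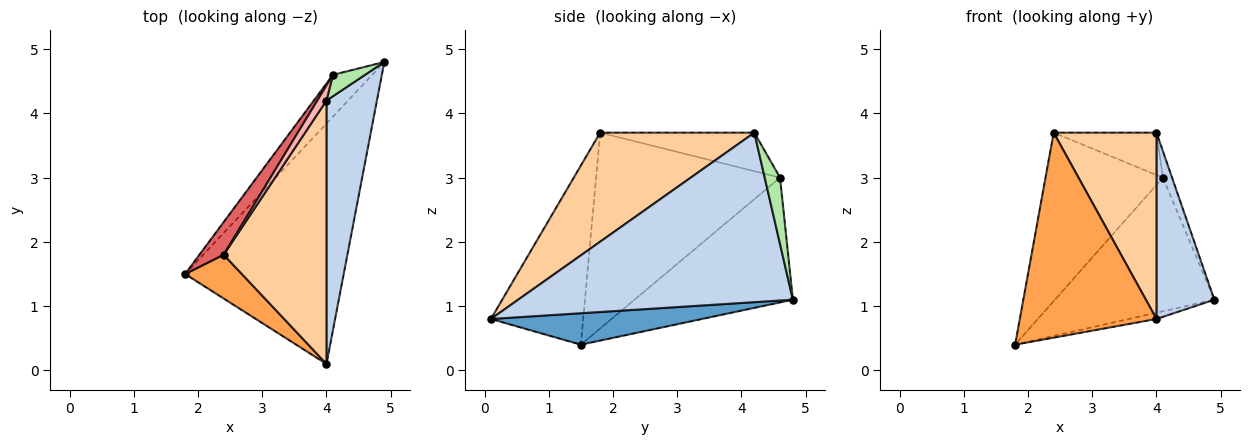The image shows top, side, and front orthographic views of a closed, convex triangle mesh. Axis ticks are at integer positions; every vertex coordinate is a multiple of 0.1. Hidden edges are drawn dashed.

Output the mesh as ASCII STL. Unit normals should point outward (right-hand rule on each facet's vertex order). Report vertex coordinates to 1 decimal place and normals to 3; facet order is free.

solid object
 facet normal 0.194 0.025 -0.981
  outer loop
   vertex 4.0 0.1 0.8
   vertex 1.8 1.5 0.4
   vertex 4.9 4.8 1.1
  endloop
 endfacet
 facet normal 0.940 -0.198 0.280
  outer loop
   vertex 4.0 4.2 3.7
   vertex 4.0 0.1 0.8
   vertex 4.9 4.8 1.1
  endloop
 endfacet
 facet normal -0.551 -0.816 0.174
  outer loop
   vertex 2.4 1.8 3.7
   vertex 1.8 1.5 0.4
   vertex 4.0 0.1 0.8
  endloop
 endfacet
 facet normal 0.655 -0.436 0.617
  outer loop
   vertex 2.4 1.8 3.7
   vertex 4.0 0.1 0.8
   vertex 4.0 4.2 3.7
  endloop
 endfacet
 facet normal -0.688 0.692 -0.217
  outer loop
   vertex 4.1 4.6 3.0
   vertex 4.9 4.8 1.1
   vertex 1.8 1.5 0.4
  endloop
 endfacet
 facet normal 0.793 0.473 0.384
  outer loop
   vertex 4.1 4.6 3.0
   vertex 4.0 4.2 3.7
   vertex 4.9 4.8 1.1
  endloop
 endfacet
 facet normal -0.838 0.535 0.104
  outer loop
   vertex 4.1 4.6 3.0
   vertex 1.8 1.5 0.4
   vertex 2.4 1.8 3.7
  endloop
 endfacet
 facet normal -0.816 0.544 0.194
  outer loop
   vertex 4.1 4.6 3.0
   vertex 2.4 1.8 3.7
   vertex 4.0 4.2 3.7
  endloop
 endfacet
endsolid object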